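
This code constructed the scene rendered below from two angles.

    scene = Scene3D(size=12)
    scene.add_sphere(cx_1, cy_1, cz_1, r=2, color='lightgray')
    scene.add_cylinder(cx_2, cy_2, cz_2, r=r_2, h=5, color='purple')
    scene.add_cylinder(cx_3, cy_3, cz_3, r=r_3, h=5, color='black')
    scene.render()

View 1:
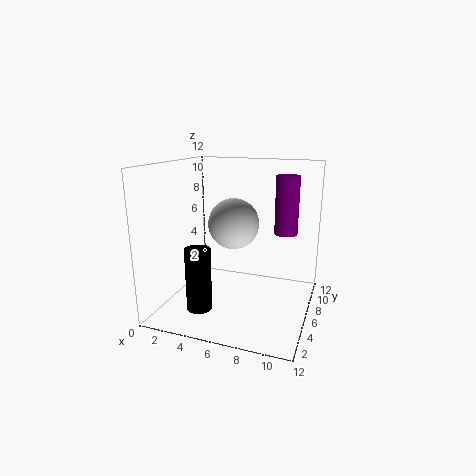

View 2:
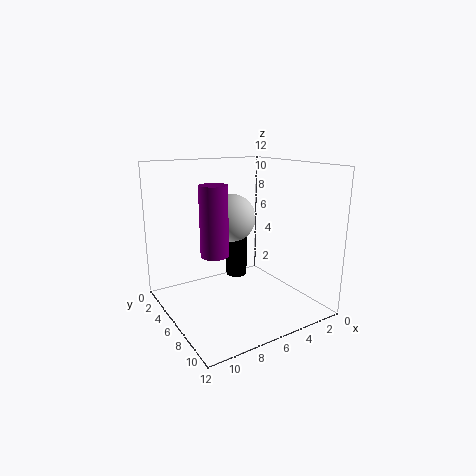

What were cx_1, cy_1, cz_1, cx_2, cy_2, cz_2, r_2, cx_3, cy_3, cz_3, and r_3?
cx_1 = 6
cy_1 = 5
cz_1 = 7.5
cx_2 = 9.5
cy_2 = 8.5
cz_2 = 6
r_2 = 1
cx_3 = 4
cy_3 = 2.5
cz_3 = 1
r_3 = 1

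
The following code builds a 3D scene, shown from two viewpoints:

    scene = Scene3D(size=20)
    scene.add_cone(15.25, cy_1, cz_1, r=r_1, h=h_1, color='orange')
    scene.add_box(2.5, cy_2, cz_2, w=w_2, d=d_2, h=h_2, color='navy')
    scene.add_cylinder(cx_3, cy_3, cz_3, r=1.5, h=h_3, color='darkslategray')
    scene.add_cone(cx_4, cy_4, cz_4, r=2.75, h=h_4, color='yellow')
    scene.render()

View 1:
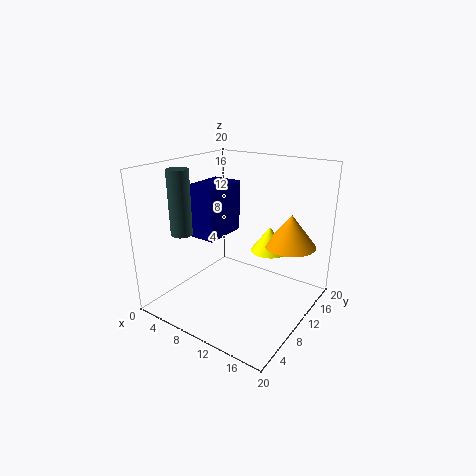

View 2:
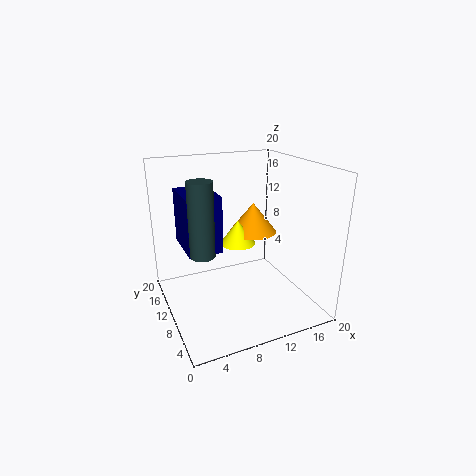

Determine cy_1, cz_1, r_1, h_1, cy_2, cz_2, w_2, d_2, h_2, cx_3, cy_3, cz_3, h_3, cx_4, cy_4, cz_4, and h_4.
cy_1 = 15.75, cz_1 = 8, r_1 = 3.75, h_1 = 4.75, cy_2 = 8, cz_2 = 9.25, w_2 = 4.5, d_2 = 6.75, h_2 = 7.5, cx_3 = 3.5, cy_3 = 5.75, cz_3 = 10.5, h_3 = 9, cx_4 = 12.25, cy_4 = 15, cz_4 = 6.75, h_4 = 3.75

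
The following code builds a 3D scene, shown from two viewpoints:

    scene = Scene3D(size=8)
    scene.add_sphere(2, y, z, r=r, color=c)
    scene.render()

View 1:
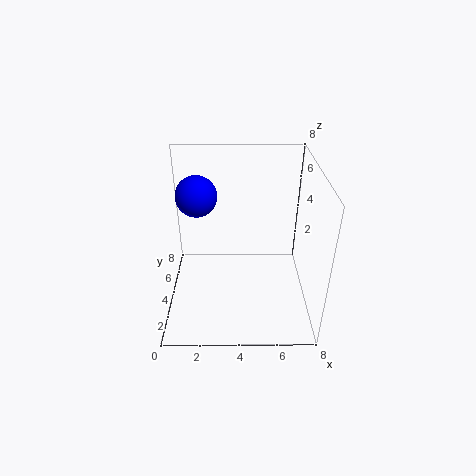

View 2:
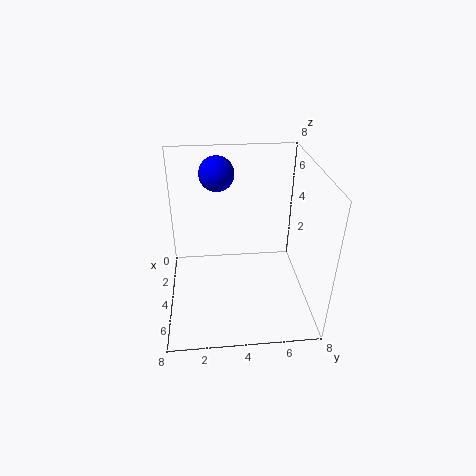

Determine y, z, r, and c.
y = 3, z = 7, r = 1, c = 'blue'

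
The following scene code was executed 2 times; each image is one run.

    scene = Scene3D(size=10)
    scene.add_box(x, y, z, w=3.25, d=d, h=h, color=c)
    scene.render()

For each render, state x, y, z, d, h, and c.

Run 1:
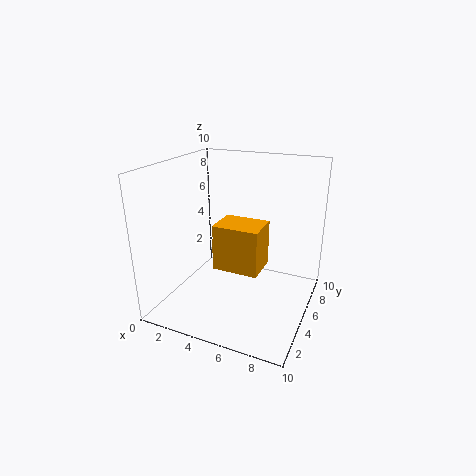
x = 3.5
y = 4
z = 2.75
d = 2.5
h = 3.25
c = 'orange'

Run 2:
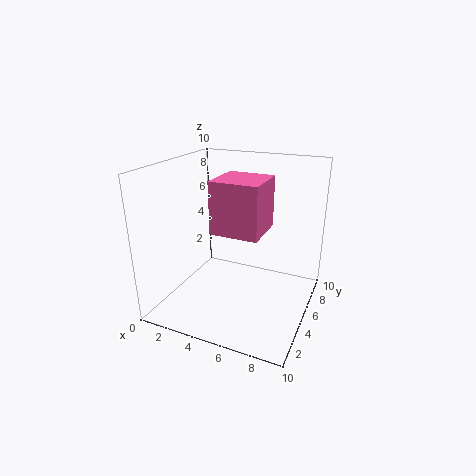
x = 3.75
y = 3.25
z = 5.75
d = 3.25
h = 3.5
c = 'hotpink'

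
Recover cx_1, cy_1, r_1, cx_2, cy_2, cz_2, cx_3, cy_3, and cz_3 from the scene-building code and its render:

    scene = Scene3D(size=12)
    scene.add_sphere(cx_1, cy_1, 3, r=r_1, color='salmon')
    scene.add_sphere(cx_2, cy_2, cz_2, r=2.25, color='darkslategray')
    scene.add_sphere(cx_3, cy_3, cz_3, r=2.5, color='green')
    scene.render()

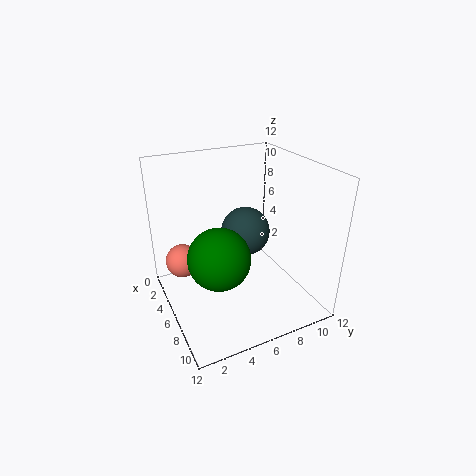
cx_1 = 2.75; cy_1 = 2; r_1 = 1.5; cx_2 = 3.5; cy_2 = 8; cz_2 = 5; cx_3 = 7.25; cy_3 = 3.75; cz_3 = 5.25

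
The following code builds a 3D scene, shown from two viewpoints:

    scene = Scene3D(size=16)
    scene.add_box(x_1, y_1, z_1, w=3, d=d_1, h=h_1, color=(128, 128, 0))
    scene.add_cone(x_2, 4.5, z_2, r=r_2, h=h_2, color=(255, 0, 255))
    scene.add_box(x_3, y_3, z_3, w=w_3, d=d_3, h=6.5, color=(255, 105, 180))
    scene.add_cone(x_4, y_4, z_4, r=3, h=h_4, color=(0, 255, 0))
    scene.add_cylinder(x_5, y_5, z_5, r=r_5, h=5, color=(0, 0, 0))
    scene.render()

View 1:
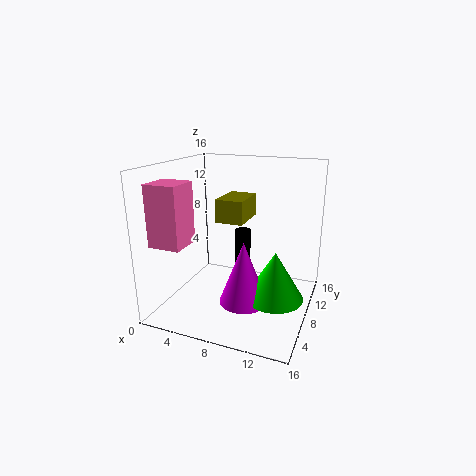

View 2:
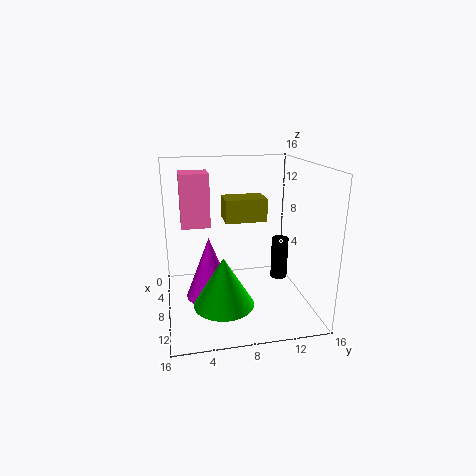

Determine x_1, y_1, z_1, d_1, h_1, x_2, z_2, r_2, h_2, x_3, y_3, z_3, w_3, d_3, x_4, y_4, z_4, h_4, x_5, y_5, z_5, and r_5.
x_1 = 6, y_1 = 6.5, z_1 = 10, d_1 = 4.5, h_1 = 2.5, x_2 = 10, z_2 = 2.5, r_2 = 2.5, h_2 = 6.5, x_3 = 0.5, y_3 = 2, z_3 = 8, w_3 = 3.5, d_3 = 3.5, x_4 = 13, y_4 = 5.5, z_4 = 3, h_4 = 5, x_5 = 6.5, y_5 = 13.5, z_5 = 2, r_5 = 1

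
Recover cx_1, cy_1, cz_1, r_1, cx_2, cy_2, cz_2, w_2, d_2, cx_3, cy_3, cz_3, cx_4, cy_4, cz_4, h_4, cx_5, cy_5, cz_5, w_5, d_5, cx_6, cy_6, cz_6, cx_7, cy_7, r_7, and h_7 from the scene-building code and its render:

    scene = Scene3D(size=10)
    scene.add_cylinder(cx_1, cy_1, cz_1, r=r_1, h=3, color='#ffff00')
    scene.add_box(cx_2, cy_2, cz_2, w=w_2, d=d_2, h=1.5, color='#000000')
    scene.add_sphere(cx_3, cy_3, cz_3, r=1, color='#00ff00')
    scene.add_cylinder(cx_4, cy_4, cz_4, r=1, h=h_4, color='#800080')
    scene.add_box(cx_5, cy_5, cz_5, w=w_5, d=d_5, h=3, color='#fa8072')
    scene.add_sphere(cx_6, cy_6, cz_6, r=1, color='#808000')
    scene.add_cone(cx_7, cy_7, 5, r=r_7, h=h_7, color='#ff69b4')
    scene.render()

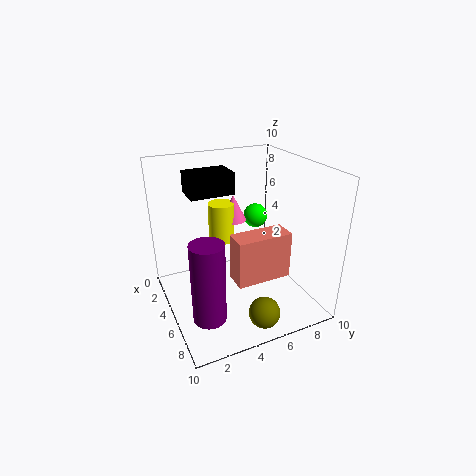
cx_1 = 2
cy_1 = 5
cz_1 = 3.5
r_1 = 1
cx_2 = 2.5
cy_2 = 2
cz_2 = 8
w_2 = 2
d_2 = 3
cx_3 = 1
cy_3 = 8.5
cz_3 = 4.5
cx_4 = 8.5
cy_4 = 1.5
cz_4 = 2
h_4 = 5
cx_5 = 7
cy_5 = 3.5
cz_5 = 3.5
w_5 = 1.5
d_5 = 3.5
cx_6 = 9
cy_6 = 5
cz_6 = 1.5
cx_7 = 2
cy_7 = 6
r_7 = 1
h_7 = 2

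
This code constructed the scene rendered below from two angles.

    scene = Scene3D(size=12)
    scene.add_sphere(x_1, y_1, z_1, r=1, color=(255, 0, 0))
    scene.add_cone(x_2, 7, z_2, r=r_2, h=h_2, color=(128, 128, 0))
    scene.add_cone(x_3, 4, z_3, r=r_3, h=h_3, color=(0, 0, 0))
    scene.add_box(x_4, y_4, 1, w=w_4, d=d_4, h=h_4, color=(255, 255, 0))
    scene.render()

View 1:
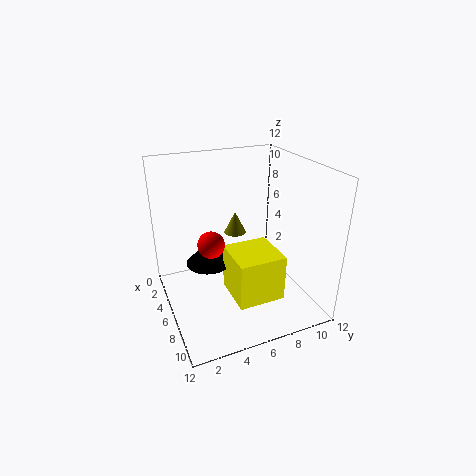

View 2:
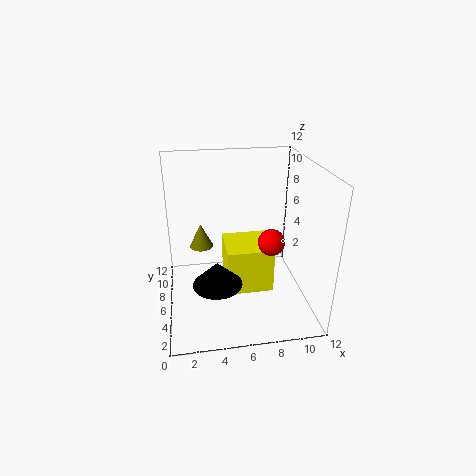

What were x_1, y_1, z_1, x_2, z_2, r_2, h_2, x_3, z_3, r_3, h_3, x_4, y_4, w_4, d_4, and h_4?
x_1 = 8
y_1 = 3
z_1 = 7
x_2 = 3
z_2 = 5
r_2 = 1
h_2 = 2
x_3 = 4
z_3 = 3
r_3 = 2
h_3 = 2
x_4 = 5
y_4 = 5
w_4 = 4
d_4 = 4
h_4 = 4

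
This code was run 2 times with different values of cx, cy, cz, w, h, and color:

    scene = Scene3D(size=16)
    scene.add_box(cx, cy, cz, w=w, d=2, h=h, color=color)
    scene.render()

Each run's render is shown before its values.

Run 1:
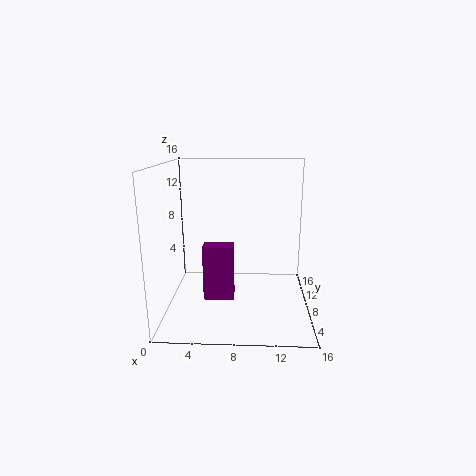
cx = 4, cy = 7.5, cz = 0.5, w = 3.5, h = 6.5, color = 'purple'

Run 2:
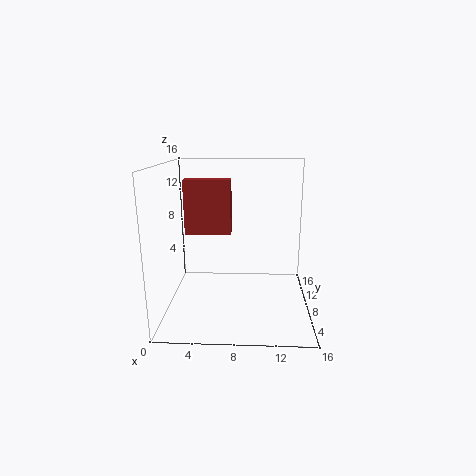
cx = 1.5, cy = 10.5, cz = 7.5, w = 5.5, h = 6.5, color = 'brown'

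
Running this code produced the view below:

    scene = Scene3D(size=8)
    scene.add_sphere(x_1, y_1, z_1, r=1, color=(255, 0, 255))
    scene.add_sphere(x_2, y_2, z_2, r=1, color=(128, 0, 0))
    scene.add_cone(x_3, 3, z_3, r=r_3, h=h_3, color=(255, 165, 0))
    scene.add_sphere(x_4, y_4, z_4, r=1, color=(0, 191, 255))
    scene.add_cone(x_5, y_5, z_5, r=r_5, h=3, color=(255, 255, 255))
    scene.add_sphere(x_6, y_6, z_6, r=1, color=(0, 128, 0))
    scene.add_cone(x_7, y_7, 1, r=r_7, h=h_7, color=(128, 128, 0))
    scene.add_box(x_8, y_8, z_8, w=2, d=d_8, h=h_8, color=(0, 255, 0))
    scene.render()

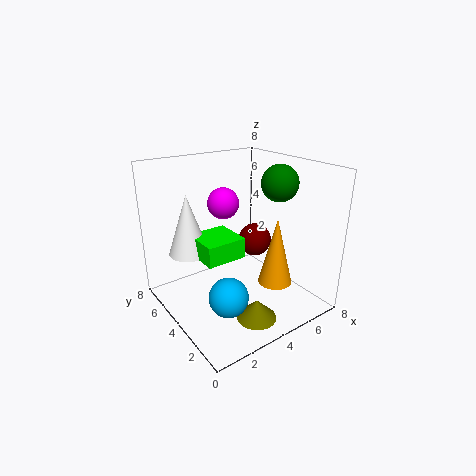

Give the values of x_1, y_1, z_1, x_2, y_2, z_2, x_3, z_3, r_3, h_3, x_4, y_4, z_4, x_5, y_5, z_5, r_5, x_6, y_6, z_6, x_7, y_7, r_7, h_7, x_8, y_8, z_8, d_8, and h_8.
x_1 = 5
y_1 = 7
z_1 = 5
x_2 = 6
y_2 = 5
z_2 = 3
x_3 = 6
z_3 = 1
r_3 = 1
h_3 = 4
x_4 = 2
y_4 = 2
z_4 = 2
x_5 = 1
y_5 = 4
z_5 = 4
r_5 = 1
x_6 = 6
y_6 = 3
z_6 = 7
x_7 = 3
y_7 = 1
r_7 = 1
h_7 = 1
x_8 = 1
y_8 = 2
z_8 = 4
d_8 = 2
h_8 = 1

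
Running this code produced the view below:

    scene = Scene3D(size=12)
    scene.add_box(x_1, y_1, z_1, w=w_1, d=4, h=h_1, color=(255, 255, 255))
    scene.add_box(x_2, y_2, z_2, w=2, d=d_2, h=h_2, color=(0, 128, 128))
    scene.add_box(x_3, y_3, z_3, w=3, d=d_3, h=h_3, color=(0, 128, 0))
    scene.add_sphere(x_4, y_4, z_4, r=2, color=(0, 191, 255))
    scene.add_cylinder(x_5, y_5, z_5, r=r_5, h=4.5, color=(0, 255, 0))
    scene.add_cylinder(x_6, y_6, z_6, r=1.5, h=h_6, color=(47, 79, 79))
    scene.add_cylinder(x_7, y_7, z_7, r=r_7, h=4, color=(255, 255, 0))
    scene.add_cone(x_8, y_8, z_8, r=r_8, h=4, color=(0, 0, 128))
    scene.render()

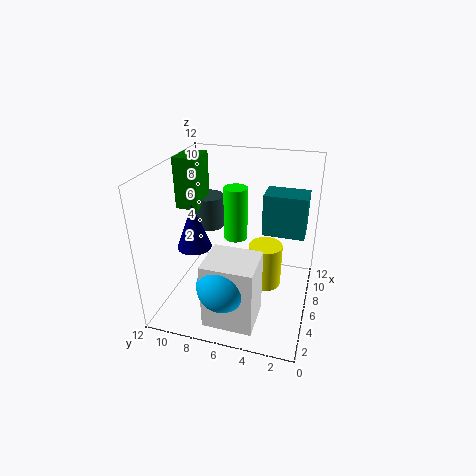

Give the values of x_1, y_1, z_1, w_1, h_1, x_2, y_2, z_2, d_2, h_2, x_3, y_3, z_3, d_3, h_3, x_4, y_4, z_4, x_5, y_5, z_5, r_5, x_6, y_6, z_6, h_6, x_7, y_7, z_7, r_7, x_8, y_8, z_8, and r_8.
x_1 = 1, y_1 = 3.5, z_1 = 0.5, w_1 = 3.5, h_1 = 5.5, x_2 = 3.5, y_2 = 0.5, z_2 = 8, d_2 = 3, h_2 = 3, x_3 = 7, y_3 = 10, z_3 = 7.5, d_3 = 2, h_3 = 4.5, x_4 = 2, y_4 = 6, z_4 = 4, x_5 = 7, y_5 = 6.5, z_5 = 5.5, r_5 = 1, x_6 = 9.5, y_6 = 10, z_6 = 5, h_6 = 3, x_7 = 8, y_7 = 4, z_7 = 0.5, r_7 = 1.5, x_8 = 6, y_8 = 10, z_8 = 4.5, r_8 = 1.5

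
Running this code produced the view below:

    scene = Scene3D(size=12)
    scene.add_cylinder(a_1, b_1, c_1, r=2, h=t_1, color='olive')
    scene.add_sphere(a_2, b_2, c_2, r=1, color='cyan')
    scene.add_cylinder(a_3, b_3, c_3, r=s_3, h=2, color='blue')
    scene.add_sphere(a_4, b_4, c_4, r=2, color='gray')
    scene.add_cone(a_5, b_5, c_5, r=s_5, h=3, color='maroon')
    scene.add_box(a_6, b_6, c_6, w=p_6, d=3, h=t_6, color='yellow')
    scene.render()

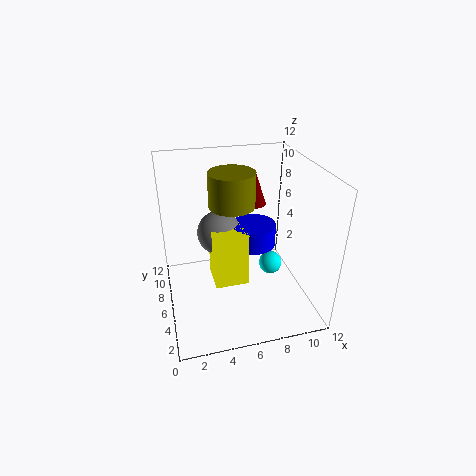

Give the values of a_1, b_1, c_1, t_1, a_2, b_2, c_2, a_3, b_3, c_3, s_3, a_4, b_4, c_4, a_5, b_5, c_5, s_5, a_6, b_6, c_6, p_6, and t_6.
a_1 = 6, b_1 = 8, c_1 = 8, t_1 = 3, a_2 = 9, b_2 = 6, c_2 = 3, a_3 = 8, b_3 = 8, c_3 = 4, s_3 = 2, a_4 = 5, b_4 = 9, c_4 = 5, a_5 = 8, b_5 = 8, c_5 = 8, s_5 = 1, a_6 = 4, b_6 = 6, c_6 = 1, p_6 = 3, t_6 = 5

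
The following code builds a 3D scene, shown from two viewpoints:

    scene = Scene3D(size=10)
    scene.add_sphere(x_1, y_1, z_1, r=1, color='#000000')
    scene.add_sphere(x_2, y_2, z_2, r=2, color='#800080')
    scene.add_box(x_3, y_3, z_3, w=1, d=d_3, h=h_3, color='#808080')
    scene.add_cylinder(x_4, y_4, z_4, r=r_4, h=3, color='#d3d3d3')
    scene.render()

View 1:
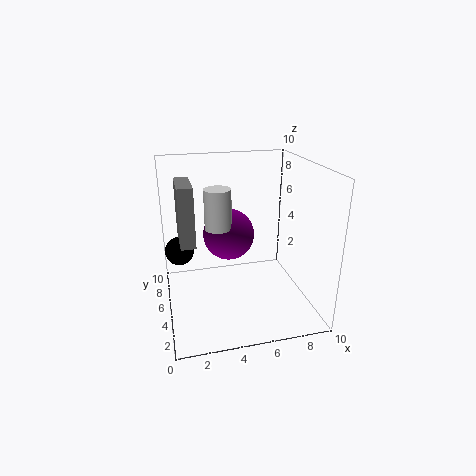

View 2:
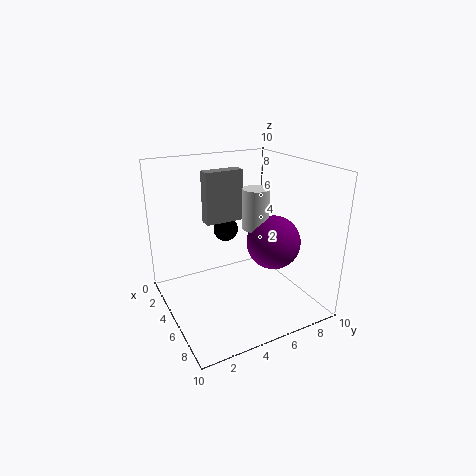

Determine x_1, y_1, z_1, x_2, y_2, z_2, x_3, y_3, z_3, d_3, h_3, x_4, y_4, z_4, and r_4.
x_1 = 1, y_1 = 6, z_1 = 4, x_2 = 5, y_2 = 8, z_2 = 4, x_3 = 1, y_3 = 4, z_3 = 5, d_3 = 3, h_3 = 4, x_4 = 4, y_4 = 7, z_4 = 5, r_4 = 1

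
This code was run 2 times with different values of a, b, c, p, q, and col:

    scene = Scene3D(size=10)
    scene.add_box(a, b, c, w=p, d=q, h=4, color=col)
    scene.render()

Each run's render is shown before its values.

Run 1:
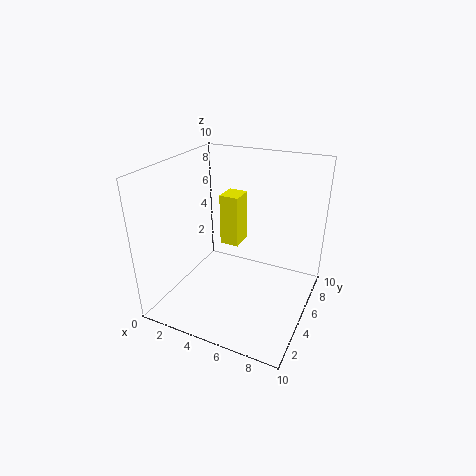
a = 2.5; b = 7; c = 3; p = 1.5; q = 1.75; col = 'yellow'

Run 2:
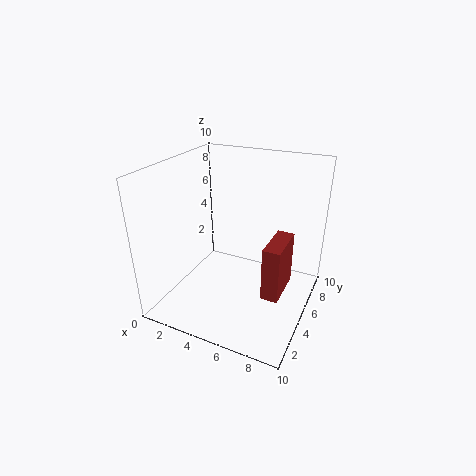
a = 7; b = 4.5; c = 0.75; p = 1.25; q = 3.25; col = 'brown'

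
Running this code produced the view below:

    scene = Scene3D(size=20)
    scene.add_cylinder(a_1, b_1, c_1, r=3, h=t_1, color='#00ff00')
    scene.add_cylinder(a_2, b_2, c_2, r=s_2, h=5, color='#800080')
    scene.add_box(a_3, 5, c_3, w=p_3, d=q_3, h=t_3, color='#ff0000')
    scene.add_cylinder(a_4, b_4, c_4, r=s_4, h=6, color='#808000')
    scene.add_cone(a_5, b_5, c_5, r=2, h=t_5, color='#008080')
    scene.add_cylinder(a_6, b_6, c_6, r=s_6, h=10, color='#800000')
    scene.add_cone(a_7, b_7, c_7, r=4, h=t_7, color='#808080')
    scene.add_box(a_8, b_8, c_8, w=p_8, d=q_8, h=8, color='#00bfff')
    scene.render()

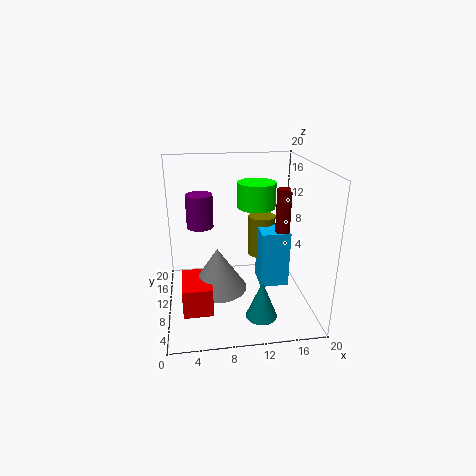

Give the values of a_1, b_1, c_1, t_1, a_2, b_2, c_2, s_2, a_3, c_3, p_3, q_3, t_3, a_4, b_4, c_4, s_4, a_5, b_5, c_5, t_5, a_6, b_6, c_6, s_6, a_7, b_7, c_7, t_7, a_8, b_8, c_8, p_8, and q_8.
a_1 = 14, b_1 = 17, c_1 = 12, t_1 = 4, a_2 = 5, b_2 = 15, c_2 = 10, s_2 = 2, a_3 = 2, c_3 = 1, p_3 = 4, q_3 = 6, t_3 = 4, a_4 = 14, b_4 = 13, c_4 = 6, s_4 = 2, a_5 = 12, b_5 = 3, c_5 = 2, t_5 = 5, a_6 = 16, b_6 = 9, c_6 = 7, s_6 = 1, a_7 = 7, b_7 = 9, c_7 = 3, t_7 = 6, a_8 = 13, b_8 = 8, c_8 = 3, p_8 = 4, q_8 = 4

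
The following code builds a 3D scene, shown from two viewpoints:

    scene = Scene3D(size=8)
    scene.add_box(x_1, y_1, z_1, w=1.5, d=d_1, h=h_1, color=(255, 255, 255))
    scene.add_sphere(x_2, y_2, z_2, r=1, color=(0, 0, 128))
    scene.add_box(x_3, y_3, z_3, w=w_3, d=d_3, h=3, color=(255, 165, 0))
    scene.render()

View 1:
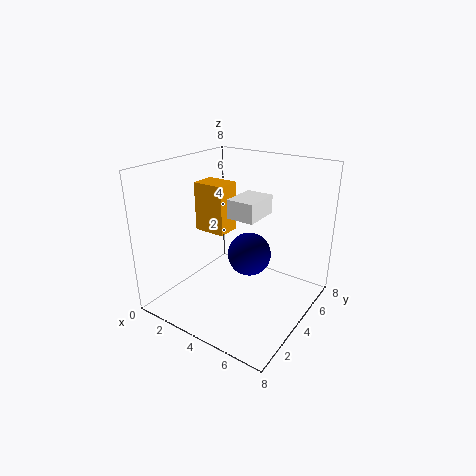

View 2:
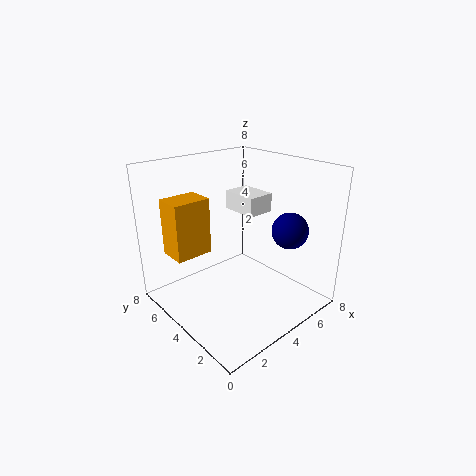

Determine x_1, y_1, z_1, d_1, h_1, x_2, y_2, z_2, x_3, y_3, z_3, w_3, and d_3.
x_1 = 4
y_1 = 3
z_1 = 5.5
d_1 = 2
h_1 = 1
x_2 = 6
y_2 = 2
z_2 = 4.5
x_3 = 0.5
y_3 = 4.5
z_3 = 3.5
w_3 = 2
d_3 = 1.5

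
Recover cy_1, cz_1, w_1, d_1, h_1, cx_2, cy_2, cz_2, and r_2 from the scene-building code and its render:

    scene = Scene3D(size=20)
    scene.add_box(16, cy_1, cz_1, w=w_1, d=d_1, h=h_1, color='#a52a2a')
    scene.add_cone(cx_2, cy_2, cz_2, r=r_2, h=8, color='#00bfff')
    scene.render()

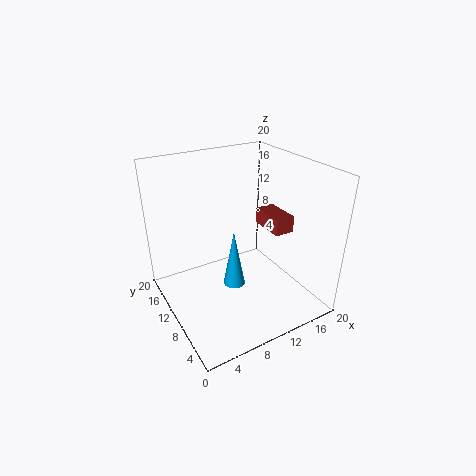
cy_1 = 9
cz_1 = 9
w_1 = 3
d_1 = 5.5
h_1 = 2.5
cx_2 = 8.5
cy_2 = 8.5
cz_2 = 4
r_2 = 1.5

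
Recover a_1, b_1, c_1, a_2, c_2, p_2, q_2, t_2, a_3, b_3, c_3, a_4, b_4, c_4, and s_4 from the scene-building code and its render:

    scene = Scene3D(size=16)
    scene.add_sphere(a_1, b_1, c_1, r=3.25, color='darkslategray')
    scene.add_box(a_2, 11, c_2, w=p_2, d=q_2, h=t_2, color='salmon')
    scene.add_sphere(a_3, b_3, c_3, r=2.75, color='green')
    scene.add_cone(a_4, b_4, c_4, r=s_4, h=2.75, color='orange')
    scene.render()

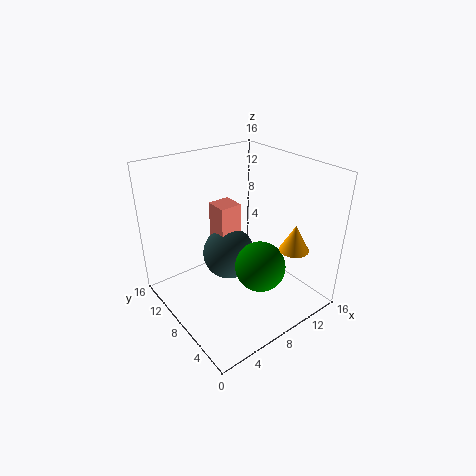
a_1 = 9.25, b_1 = 11.5, c_1 = 3.75, a_2 = 8, c_2 = 5, p_2 = 2.75, q_2 = 2.75, t_2 = 5.25, a_3 = 8.75, b_3 = 5, c_3 = 5.5, a_4 = 10.5, b_4 = 2, c_4 = 8.5, s_4 = 1.5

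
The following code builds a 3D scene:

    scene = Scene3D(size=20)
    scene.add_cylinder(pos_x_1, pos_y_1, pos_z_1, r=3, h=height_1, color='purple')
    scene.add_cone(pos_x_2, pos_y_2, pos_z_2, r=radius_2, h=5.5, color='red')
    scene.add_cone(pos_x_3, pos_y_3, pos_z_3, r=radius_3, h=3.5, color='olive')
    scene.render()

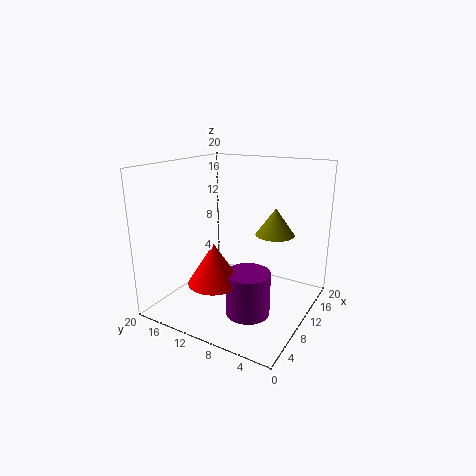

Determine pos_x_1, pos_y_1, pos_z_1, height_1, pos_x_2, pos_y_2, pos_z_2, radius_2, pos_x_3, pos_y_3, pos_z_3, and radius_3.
pos_x_1 = 7.5, pos_y_1 = 7, pos_z_1 = 0.5, height_1 = 6, pos_x_2 = 5.5, pos_y_2 = 11, pos_z_2 = 5, radius_2 = 3.5, pos_x_3 = 10, pos_y_3 = 4.5, pos_z_3 = 11.5, radius_3 = 2.5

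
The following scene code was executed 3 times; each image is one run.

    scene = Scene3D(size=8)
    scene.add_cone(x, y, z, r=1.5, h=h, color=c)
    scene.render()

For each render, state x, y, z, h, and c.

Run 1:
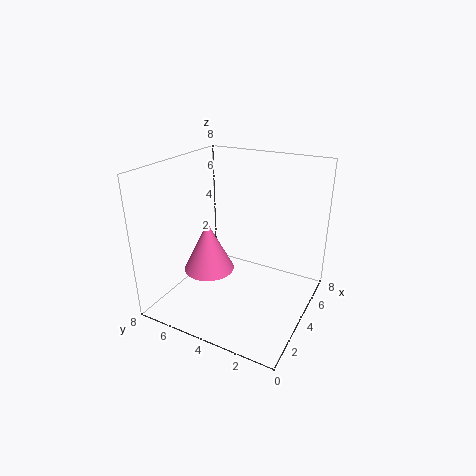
x = 4, y = 6, z = 1.5, h = 3, c = 'hotpink'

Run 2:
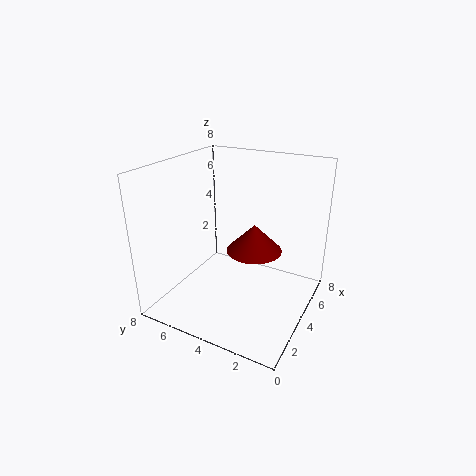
x = 4, y = 3, z = 3.5, h = 1.5, c = 'maroon'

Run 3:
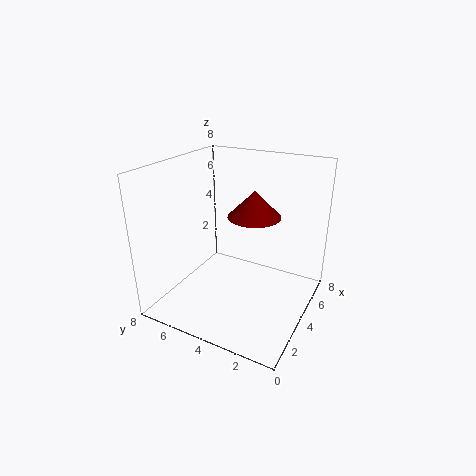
x = 5, y = 3.5, z = 5, h = 1.5, c = 'maroon'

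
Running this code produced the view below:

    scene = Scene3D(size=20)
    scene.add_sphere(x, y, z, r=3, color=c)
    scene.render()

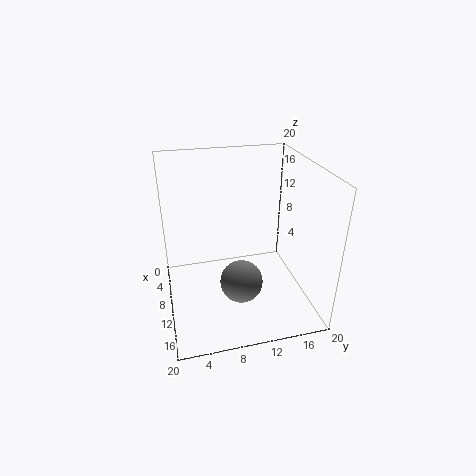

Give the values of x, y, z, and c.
x = 12
y = 10
z = 4
c = 'gray'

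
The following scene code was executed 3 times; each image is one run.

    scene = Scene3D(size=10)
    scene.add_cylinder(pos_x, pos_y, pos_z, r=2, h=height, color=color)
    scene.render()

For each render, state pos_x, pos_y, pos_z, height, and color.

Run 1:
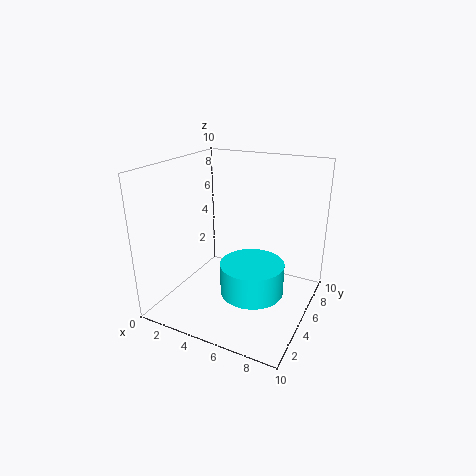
pos_x = 7, pos_y = 3, pos_z = 2.5, height = 2, color = 'cyan'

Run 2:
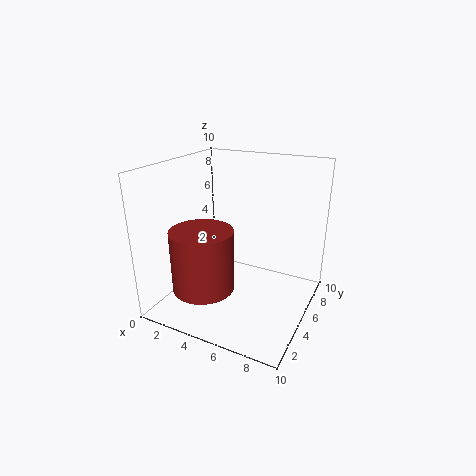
pos_x = 4, pos_y = 2, pos_z = 2.5, height = 4, color = 'brown'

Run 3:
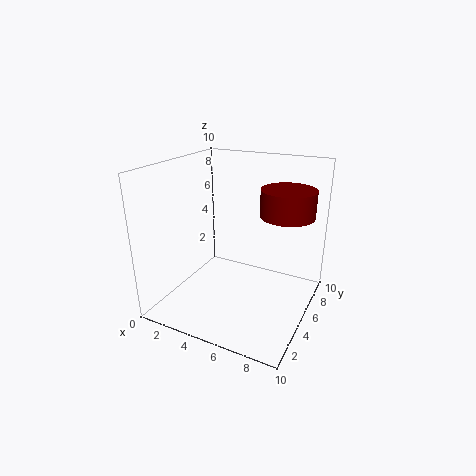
pos_x = 7.5, pos_y = 8, pos_z = 6, height = 2, color = 'maroon'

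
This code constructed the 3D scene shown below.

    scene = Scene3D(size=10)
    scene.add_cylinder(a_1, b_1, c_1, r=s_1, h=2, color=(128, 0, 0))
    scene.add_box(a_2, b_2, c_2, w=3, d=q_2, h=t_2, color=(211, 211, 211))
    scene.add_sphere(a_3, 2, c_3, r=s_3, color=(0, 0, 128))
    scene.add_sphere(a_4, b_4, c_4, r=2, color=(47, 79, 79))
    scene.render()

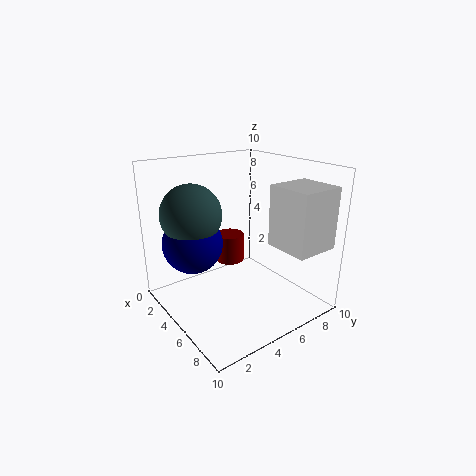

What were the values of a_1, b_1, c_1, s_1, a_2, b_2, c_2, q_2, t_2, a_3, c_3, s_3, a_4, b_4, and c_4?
a_1 = 4
b_1 = 5
c_1 = 3
s_1 = 1
a_2 = 7
b_2 = 6
c_2 = 5
q_2 = 3
t_2 = 4
a_3 = 4
c_3 = 5
s_3 = 2
a_4 = 4
b_4 = 2
c_4 = 7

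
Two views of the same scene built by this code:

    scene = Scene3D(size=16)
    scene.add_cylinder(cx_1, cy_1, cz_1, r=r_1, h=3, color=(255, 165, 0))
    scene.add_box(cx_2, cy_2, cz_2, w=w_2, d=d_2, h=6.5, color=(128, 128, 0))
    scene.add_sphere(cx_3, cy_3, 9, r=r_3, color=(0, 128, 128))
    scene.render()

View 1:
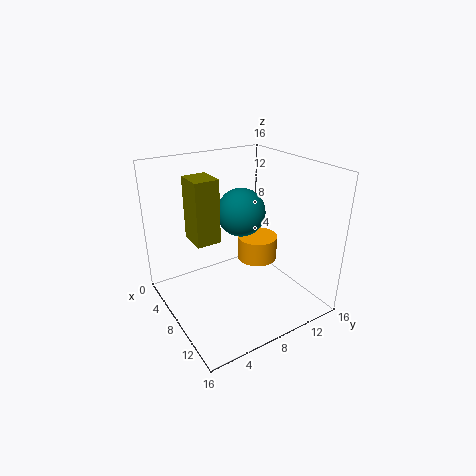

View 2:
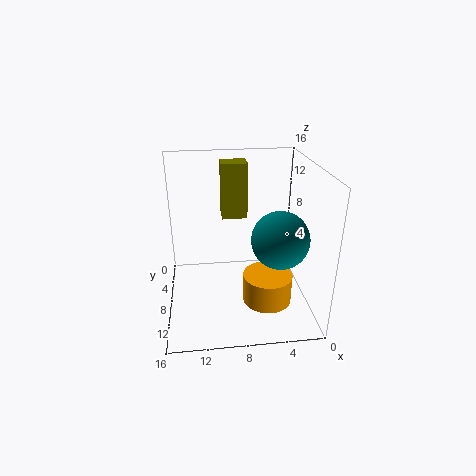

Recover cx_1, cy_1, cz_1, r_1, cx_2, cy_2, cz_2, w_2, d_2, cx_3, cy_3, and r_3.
cx_1 = 5.5
cy_1 = 12.5
cz_1 = 3
r_1 = 2.5
cx_2 = 6.5
cy_2 = 2.5
cz_2 = 9
w_2 = 3
d_2 = 2.5
cx_3 = 4
cy_3 = 11
r_3 = 3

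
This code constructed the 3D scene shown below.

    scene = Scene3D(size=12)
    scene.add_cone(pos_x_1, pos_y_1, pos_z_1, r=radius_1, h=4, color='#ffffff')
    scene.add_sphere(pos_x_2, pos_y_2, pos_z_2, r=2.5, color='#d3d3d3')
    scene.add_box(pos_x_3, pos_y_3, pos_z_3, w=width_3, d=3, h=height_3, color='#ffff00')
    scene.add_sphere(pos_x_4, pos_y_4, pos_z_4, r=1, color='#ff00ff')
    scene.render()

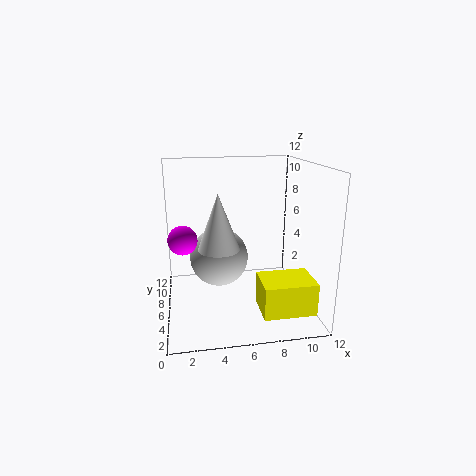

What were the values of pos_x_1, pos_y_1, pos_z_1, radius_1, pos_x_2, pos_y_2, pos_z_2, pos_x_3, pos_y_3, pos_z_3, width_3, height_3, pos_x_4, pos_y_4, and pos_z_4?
pos_x_1 = 4; pos_y_1 = 2.5; pos_z_1 = 6.5; radius_1 = 1.5; pos_x_2 = 4.5; pos_y_2 = 7; pos_z_2 = 4; pos_x_3 = 7; pos_y_3 = 0.5; pos_z_3 = 1.5; width_3 = 4; height_3 = 2.5; pos_x_4 = 1.5; pos_y_4 = 2; pos_z_4 = 7.5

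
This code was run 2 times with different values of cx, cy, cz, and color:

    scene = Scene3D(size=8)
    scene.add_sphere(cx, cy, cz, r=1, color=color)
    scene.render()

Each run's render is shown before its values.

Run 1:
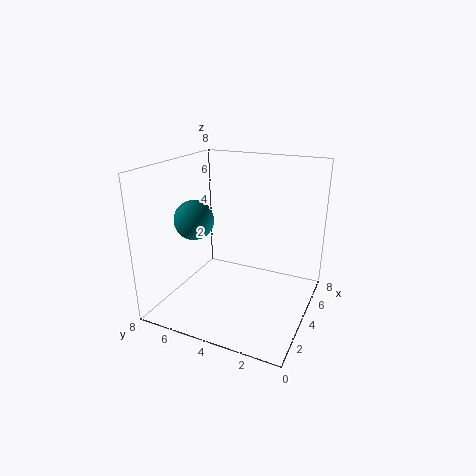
cx = 2, cy = 5.5, cz = 5.5, color = 'teal'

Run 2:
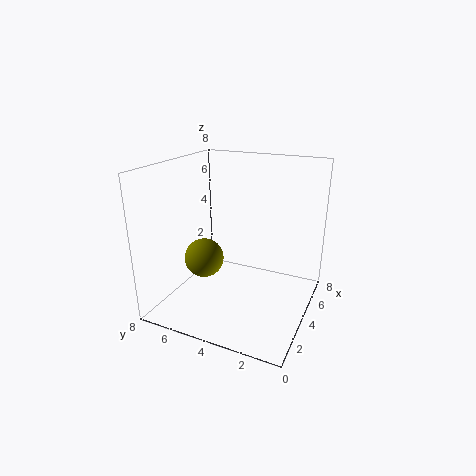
cx = 2, cy = 5, cz = 3.5, color = 'olive'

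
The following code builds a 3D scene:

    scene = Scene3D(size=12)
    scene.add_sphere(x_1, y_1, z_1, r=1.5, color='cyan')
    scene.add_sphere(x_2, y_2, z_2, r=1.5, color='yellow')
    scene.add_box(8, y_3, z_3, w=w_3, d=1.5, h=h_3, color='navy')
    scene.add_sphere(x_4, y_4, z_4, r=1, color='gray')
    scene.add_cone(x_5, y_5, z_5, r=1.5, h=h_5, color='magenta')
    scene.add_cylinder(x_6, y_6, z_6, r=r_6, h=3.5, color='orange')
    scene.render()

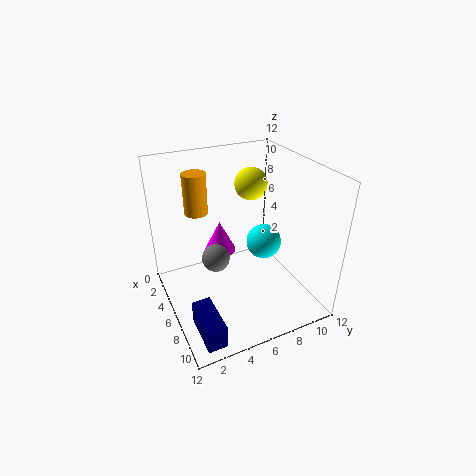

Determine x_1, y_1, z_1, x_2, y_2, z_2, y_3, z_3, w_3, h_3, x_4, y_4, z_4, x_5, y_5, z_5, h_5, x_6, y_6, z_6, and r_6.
x_1 = 6
y_1 = 8.5
z_1 = 5
x_2 = 2.5
y_2 = 9
z_2 = 9
y_3 = 1
z_3 = 0.5
w_3 = 3.5
h_3 = 2
x_4 = 8.5
y_4 = 3
z_4 = 6.5
x_5 = 2
y_5 = 6
z_5 = 2.5
h_5 = 3
x_6 = 3
y_6 = 3.5
z_6 = 7.5
r_6 = 1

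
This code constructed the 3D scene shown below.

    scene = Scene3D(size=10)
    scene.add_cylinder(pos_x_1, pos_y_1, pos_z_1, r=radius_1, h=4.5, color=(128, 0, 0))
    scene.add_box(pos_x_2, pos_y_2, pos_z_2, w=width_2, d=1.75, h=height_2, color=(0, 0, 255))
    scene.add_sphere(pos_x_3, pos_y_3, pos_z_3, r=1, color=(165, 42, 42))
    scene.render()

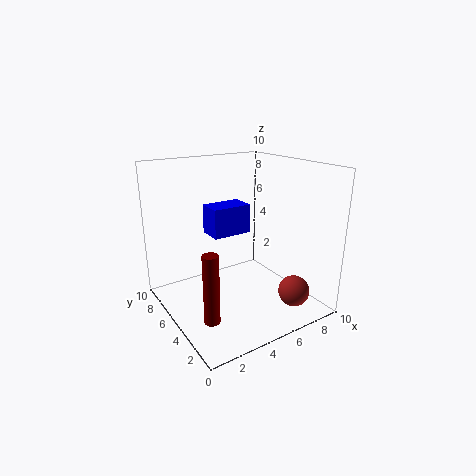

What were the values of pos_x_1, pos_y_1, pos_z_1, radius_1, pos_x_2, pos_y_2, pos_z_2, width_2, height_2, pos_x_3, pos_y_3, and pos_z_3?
pos_x_1 = 1.5; pos_y_1 = 2.5; pos_z_1 = 1; radius_1 = 0.5; pos_x_2 = 3.25; pos_y_2 = 5; pos_z_2 = 5.25; width_2 = 2.75; height_2 = 2; pos_x_3 = 6.75; pos_y_3 = 1; pos_z_3 = 2.25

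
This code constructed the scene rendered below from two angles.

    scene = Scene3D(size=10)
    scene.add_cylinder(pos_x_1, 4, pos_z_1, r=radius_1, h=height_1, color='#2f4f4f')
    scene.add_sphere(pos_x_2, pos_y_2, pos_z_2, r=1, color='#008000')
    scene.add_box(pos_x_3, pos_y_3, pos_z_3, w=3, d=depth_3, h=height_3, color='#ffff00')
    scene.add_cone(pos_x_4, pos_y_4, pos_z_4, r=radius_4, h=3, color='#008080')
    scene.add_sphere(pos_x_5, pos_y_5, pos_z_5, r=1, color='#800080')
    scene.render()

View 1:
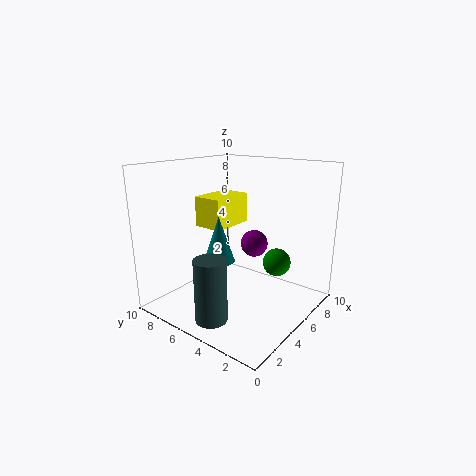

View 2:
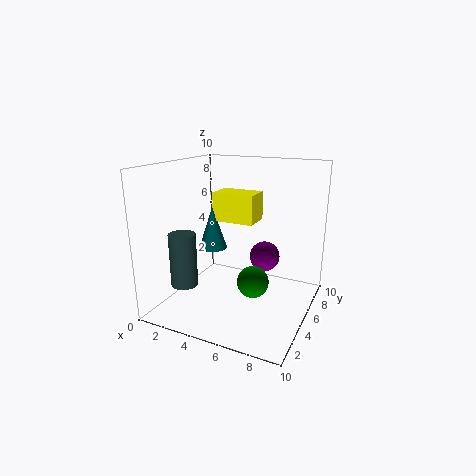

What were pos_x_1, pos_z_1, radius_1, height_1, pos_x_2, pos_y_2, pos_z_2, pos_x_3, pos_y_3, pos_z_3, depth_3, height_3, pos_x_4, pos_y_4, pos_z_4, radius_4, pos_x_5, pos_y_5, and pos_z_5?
pos_x_1 = 1, pos_z_1 = 1, radius_1 = 1, height_1 = 4, pos_x_2 = 7, pos_y_2 = 3, pos_z_2 = 3, pos_x_3 = 3, pos_y_3 = 5, pos_z_3 = 6, depth_3 = 2, height_3 = 2, pos_x_4 = 3, pos_y_4 = 5, pos_z_4 = 4, radius_4 = 1, pos_x_5 = 7, pos_y_5 = 5, pos_z_5 = 4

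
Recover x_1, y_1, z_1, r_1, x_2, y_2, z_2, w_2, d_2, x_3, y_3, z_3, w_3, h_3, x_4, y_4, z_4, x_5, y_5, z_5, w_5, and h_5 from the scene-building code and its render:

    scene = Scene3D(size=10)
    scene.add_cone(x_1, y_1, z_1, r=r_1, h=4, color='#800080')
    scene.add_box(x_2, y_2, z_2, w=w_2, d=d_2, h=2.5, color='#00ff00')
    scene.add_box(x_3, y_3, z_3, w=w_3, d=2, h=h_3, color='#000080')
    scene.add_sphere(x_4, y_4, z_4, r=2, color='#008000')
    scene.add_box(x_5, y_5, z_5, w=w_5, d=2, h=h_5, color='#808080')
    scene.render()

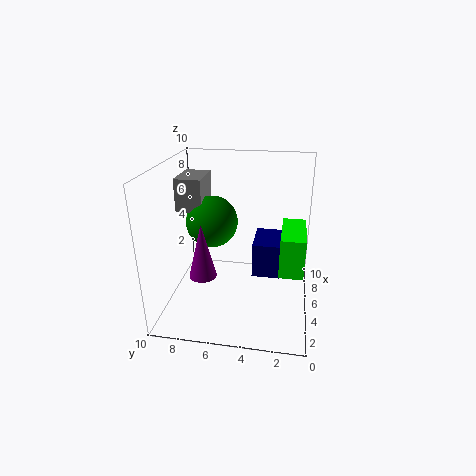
x_1 = 4.5
y_1 = 7.5
z_1 = 2
r_1 = 1
x_2 = 2
y_2 = 0.5
z_2 = 4
w_2 = 3.5
d_2 = 1.5
x_3 = 5
y_3 = 2
z_3 = 2
w_3 = 3
h_3 = 2.5
x_4 = 7.5
y_4 = 7.5
z_4 = 5
x_5 = 6.5
y_5 = 8
z_5 = 6
w_5 = 3
h_5 = 2.5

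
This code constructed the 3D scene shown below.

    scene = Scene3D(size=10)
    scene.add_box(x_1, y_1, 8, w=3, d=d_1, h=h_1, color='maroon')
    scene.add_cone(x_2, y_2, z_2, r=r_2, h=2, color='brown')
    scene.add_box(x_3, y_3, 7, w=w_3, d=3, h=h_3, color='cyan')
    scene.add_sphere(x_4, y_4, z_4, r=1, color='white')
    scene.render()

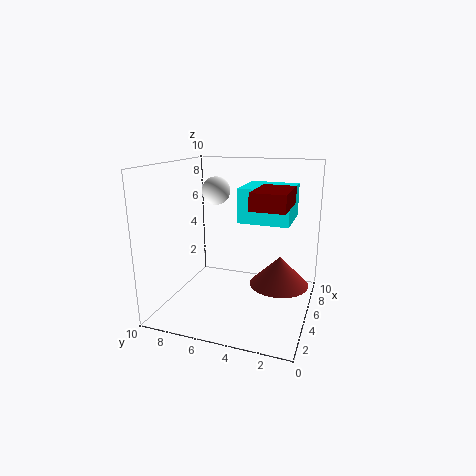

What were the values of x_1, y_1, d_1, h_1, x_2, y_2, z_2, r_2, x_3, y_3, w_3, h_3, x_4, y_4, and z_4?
x_1 = 1
y_1 = 1
d_1 = 2
h_1 = 1
x_2 = 5
y_2 = 2
z_2 = 2
r_2 = 2
x_3 = 2
y_3 = 1
w_3 = 3
h_3 = 2
x_4 = 6
y_4 = 7
z_4 = 8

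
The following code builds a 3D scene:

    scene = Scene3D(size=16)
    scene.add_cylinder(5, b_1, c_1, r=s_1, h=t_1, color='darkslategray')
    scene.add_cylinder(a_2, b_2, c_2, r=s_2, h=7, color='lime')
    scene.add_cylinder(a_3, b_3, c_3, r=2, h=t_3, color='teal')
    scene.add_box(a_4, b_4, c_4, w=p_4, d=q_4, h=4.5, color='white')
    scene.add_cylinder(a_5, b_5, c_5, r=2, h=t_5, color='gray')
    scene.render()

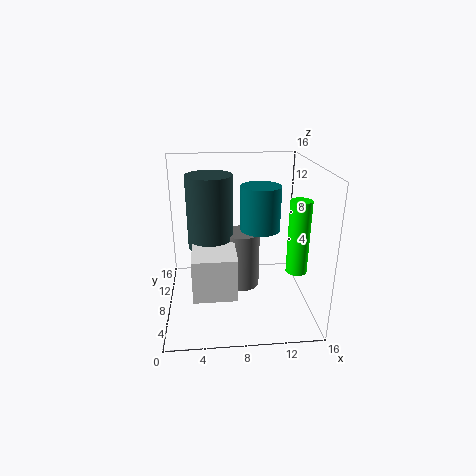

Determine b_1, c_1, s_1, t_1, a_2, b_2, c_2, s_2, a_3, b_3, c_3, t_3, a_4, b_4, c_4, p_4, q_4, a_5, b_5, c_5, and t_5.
b_1 = 8.5
c_1 = 7
s_1 = 2.5
t_1 = 8
a_2 = 13
b_2 = 2
c_2 = 7
s_2 = 1
a_3 = 10
b_3 = 5.5
c_3 = 10
t_3 = 4.5
a_4 = 3
b_4 = 2.5
c_4 = 3.5
p_4 = 4.5
q_4 = 5.5
a_5 = 8.5
b_5 = 8.5
c_5 = 2
t_5 = 6.5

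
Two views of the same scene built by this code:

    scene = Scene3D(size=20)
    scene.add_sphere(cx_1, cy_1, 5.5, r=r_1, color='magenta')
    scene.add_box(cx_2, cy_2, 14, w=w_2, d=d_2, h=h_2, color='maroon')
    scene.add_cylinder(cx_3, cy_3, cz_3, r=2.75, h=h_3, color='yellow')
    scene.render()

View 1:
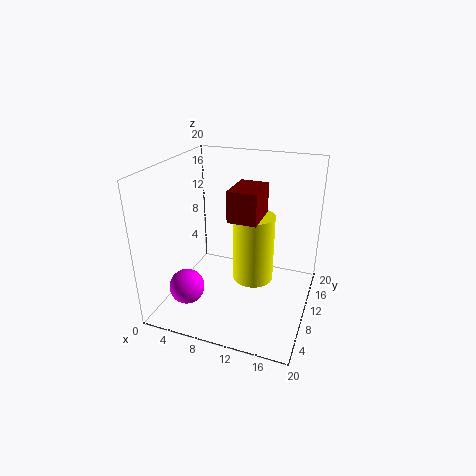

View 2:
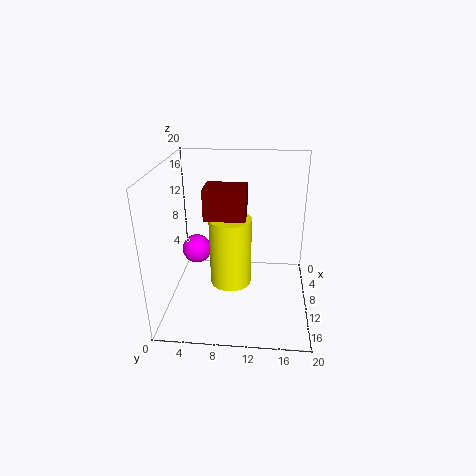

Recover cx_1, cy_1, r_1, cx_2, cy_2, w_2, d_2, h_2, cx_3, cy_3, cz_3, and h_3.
cx_1 = 5.5; cy_1 = 3; r_1 = 2.25; cx_2 = 10; cy_2 = 6; w_2 = 3.75; d_2 = 5.25; h_2 = 4; cx_3 = 12.5; cy_3 = 9.25; cz_3 = 4.75; h_3 = 9.25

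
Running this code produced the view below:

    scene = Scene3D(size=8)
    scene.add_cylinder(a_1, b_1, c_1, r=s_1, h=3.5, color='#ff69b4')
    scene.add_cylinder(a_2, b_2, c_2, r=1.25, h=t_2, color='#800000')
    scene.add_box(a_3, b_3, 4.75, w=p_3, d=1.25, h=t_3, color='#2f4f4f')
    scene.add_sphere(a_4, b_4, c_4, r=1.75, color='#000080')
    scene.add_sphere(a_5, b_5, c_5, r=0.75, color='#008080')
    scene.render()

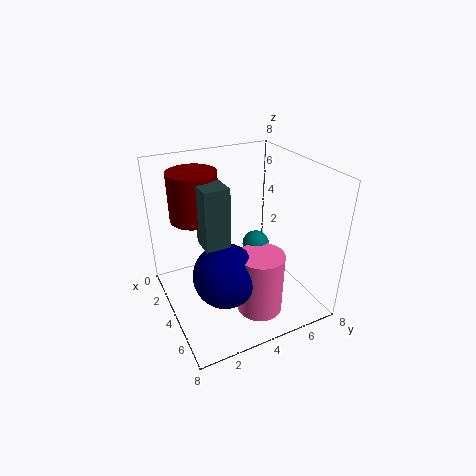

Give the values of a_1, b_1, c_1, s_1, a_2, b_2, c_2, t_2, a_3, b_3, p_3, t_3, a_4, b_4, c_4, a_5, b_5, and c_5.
a_1 = 5.75, b_1 = 4.5, c_1 = 0.25, s_1 = 1.25, a_2 = 3.5, b_2 = 1.75, c_2 = 5.5, t_2 = 2.5, a_3 = 4.5, b_3 = 1.5, p_3 = 1.25, t_3 = 3, a_4 = 5, b_4 = 2.75, c_4 = 2.5, a_5 = 4.25, b_5 = 5, c_5 = 3.5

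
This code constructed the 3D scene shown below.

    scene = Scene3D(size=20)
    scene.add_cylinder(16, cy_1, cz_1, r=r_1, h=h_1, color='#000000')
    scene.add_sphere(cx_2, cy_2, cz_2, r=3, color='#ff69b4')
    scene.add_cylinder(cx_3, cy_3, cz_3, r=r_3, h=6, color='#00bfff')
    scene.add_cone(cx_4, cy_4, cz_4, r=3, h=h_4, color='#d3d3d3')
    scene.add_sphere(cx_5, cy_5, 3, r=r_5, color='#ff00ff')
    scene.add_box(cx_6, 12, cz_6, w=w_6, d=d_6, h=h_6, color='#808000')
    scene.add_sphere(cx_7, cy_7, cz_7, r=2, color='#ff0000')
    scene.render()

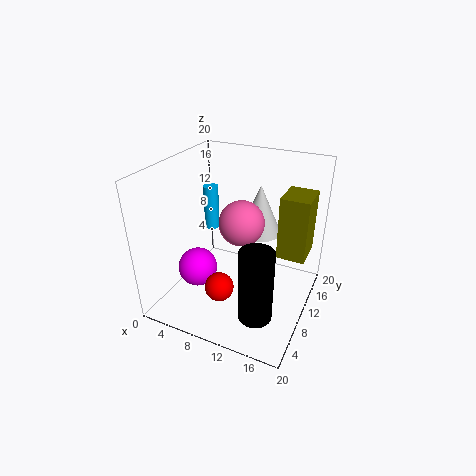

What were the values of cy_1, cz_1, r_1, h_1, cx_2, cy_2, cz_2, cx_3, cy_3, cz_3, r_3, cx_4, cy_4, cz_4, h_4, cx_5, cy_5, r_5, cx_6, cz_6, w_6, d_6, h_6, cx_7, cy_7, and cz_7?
cy_1 = 2, cz_1 = 5, r_1 = 2, h_1 = 9, cx_2 = 11, cy_2 = 9, cz_2 = 13, cx_3 = 6, cy_3 = 10, cz_3 = 11, r_3 = 1, cx_4 = 12, cy_4 = 13, cz_4 = 10, h_4 = 7, cx_5 = 3, cy_5 = 10, r_5 = 3, cx_6 = 15, cz_6 = 7, w_6 = 4, d_6 = 5, h_6 = 9, cx_7 = 9, cy_7 = 6, cz_7 = 4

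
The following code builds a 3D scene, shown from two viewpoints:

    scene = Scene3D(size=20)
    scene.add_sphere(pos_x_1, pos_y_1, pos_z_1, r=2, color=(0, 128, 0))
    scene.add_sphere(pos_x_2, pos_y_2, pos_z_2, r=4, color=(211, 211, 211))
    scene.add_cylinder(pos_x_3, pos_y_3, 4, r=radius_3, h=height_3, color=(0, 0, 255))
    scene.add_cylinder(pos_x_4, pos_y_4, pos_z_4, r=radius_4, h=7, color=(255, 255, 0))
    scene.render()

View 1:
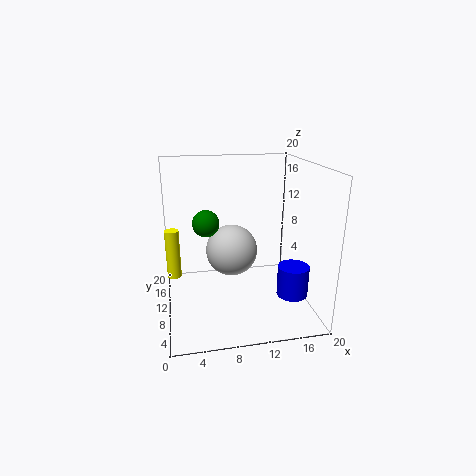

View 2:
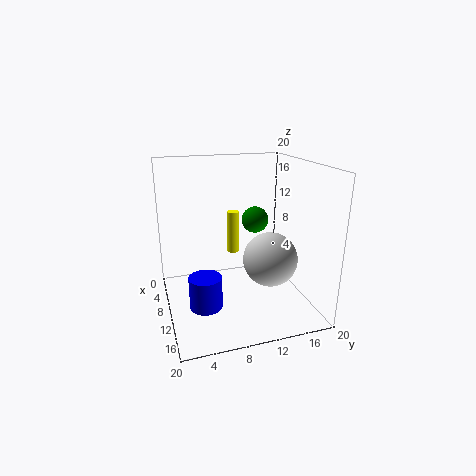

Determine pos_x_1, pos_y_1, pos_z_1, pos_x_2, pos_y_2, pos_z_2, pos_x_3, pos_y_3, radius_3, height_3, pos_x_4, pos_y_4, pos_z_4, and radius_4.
pos_x_1 = 6, pos_y_1 = 14, pos_z_1 = 11, pos_x_2 = 10, pos_y_2 = 15, pos_z_2 = 6, pos_x_3 = 16, pos_y_3 = 4, radius_3 = 2, height_3 = 4, pos_x_4 = 1, pos_y_4 = 12, pos_z_4 = 4, radius_4 = 1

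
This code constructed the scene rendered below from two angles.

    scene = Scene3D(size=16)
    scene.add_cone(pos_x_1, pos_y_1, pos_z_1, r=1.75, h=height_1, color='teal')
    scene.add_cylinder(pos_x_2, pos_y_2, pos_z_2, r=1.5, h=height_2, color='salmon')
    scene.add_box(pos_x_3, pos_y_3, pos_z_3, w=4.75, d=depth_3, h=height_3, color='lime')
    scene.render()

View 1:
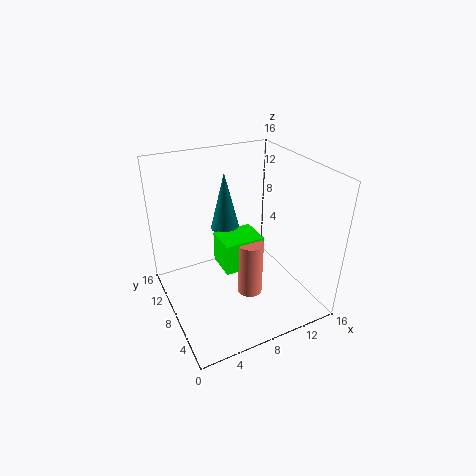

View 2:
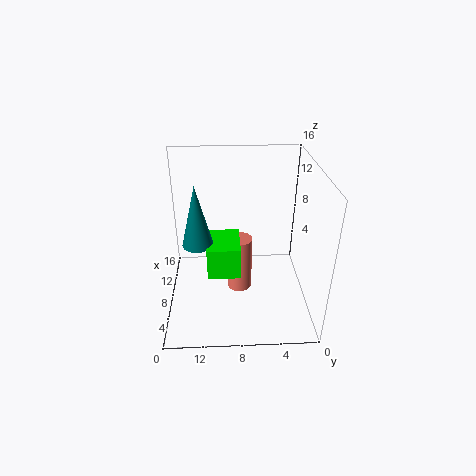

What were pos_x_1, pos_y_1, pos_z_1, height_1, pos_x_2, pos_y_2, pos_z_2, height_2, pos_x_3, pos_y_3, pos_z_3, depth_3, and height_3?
pos_x_1 = 8.5; pos_y_1 = 12.5; pos_z_1 = 7; height_1 = 7; pos_x_2 = 9.5; pos_y_2 = 7.75; pos_z_2 = 0.25; height_2 = 6.75; pos_x_3 = 6.5; pos_y_3 = 7.75; pos_z_3 = 3.5; depth_3 = 3.75; height_3 = 3.75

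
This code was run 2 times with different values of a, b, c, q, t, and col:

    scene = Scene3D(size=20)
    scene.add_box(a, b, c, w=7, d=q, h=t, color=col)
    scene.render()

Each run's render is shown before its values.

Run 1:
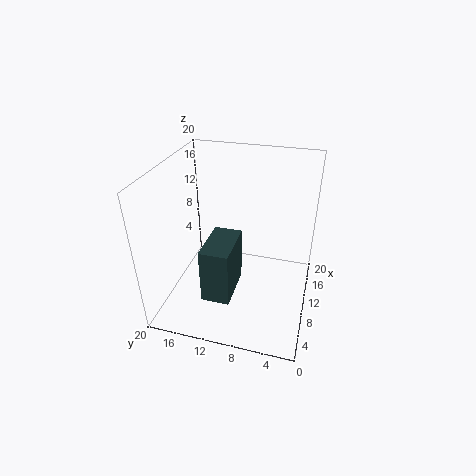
a = 5
b = 10
c = 2
q = 4
t = 8
col = 'darkslategray'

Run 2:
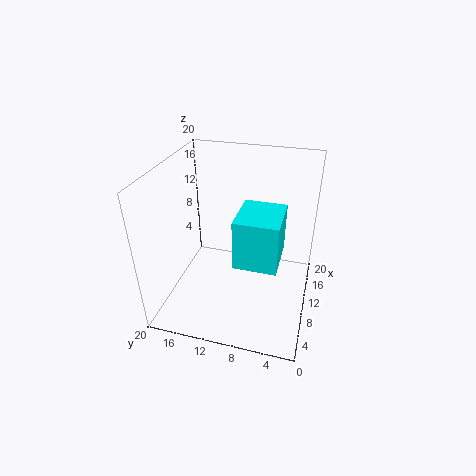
a = 7
b = 4
c = 7
q = 6
t = 7
col = 'cyan'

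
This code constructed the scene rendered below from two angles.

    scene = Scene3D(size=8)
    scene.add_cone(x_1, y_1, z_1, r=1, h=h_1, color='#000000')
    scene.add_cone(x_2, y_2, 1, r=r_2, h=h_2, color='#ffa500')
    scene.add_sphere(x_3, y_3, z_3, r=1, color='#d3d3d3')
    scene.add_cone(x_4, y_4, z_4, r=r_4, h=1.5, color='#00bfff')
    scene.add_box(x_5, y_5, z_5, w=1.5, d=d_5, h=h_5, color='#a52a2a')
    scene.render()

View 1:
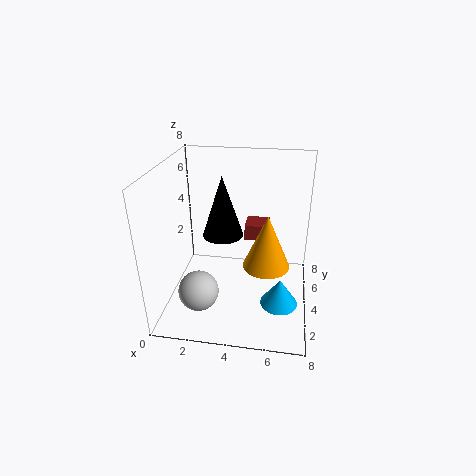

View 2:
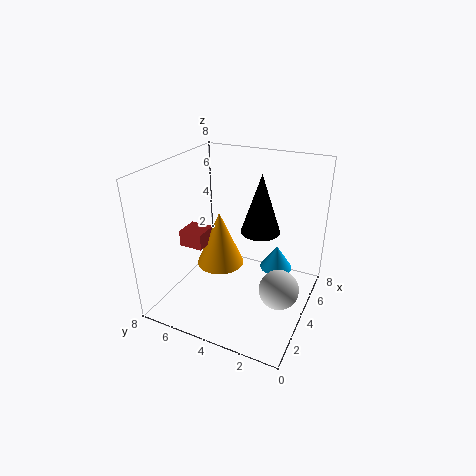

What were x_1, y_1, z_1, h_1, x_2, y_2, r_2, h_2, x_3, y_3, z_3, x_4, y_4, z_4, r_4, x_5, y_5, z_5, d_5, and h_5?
x_1 = 3.5; y_1 = 2.5; z_1 = 5; h_1 = 3; x_2 = 5.5; y_2 = 6; r_2 = 1.5; h_2 = 3.5; x_3 = 2.5; y_3 = 1; z_3 = 2.5; x_4 = 6.5; y_4 = 2.5; z_4 = 1; r_4 = 1; x_5 = 4; y_5 = 6.5; z_5 = 2.5; d_5 = 1.5; h_5 = 1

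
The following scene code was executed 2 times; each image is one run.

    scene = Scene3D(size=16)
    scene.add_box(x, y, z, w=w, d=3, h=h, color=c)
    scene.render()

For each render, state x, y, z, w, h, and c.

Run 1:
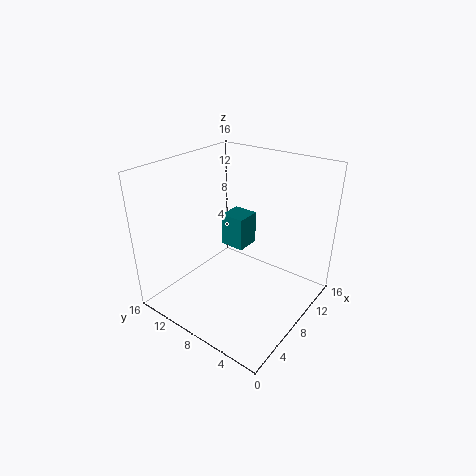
x = 10; y = 9; z = 5; w = 3; h = 4; c = 'teal'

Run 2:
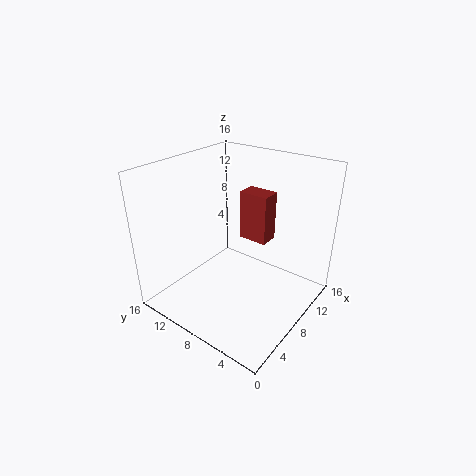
x = 7; y = 4; z = 9; w = 2; h = 5; c = 'brown'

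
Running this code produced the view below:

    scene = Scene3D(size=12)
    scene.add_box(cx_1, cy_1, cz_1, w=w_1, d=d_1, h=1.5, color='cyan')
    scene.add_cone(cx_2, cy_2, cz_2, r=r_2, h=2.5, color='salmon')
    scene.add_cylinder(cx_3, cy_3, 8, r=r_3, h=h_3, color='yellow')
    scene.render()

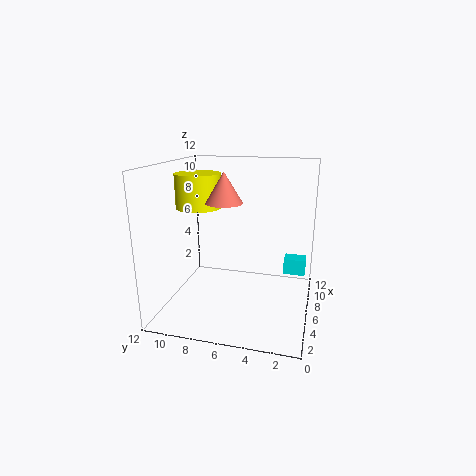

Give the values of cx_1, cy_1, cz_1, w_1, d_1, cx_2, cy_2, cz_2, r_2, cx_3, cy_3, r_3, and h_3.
cx_1 = 9.5
cy_1 = 0.5
cz_1 = 1.5
w_1 = 1.5
d_1 = 2
cx_2 = 5.5
cy_2 = 7
cz_2 = 9
r_2 = 1.5
cx_3 = 7.5
cy_3 = 10
r_3 = 2
h_3 = 3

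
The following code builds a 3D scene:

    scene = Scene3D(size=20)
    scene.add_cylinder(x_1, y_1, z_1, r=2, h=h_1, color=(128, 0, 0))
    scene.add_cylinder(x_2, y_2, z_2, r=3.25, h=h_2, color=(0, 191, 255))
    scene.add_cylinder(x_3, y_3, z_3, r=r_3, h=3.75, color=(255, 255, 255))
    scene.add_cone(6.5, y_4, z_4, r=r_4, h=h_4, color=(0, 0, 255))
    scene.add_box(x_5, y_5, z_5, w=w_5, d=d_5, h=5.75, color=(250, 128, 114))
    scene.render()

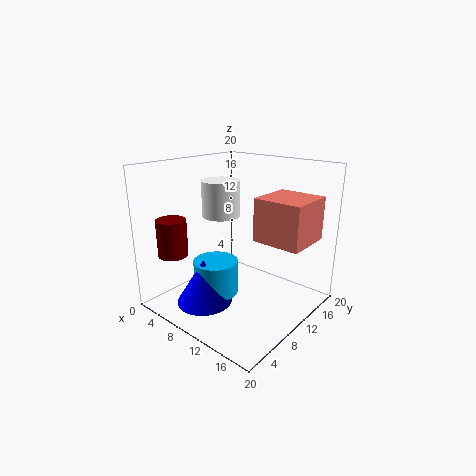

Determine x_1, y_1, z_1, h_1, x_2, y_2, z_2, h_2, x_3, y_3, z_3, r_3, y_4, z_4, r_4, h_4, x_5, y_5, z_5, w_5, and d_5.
x_1 = 4.5; y_1 = 3; z_1 = 8.25; h_1 = 5; x_2 = 6.75; y_2 = 8.75; z_2 = 1; h_2 = 5; x_3 = 14.25; y_3 = 2.25; z_3 = 16; r_3 = 2; y_4 = 6.5; z_4 = 0.25; r_4 = 4; h_4 = 6.5; x_5 = 13; y_5 = 9.5; z_5 = 10.5; w_5 = 6.5; d_5 = 6.5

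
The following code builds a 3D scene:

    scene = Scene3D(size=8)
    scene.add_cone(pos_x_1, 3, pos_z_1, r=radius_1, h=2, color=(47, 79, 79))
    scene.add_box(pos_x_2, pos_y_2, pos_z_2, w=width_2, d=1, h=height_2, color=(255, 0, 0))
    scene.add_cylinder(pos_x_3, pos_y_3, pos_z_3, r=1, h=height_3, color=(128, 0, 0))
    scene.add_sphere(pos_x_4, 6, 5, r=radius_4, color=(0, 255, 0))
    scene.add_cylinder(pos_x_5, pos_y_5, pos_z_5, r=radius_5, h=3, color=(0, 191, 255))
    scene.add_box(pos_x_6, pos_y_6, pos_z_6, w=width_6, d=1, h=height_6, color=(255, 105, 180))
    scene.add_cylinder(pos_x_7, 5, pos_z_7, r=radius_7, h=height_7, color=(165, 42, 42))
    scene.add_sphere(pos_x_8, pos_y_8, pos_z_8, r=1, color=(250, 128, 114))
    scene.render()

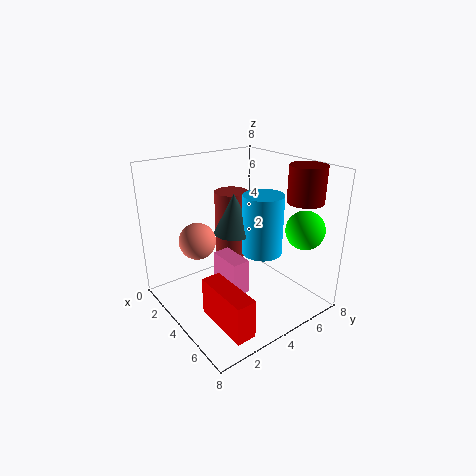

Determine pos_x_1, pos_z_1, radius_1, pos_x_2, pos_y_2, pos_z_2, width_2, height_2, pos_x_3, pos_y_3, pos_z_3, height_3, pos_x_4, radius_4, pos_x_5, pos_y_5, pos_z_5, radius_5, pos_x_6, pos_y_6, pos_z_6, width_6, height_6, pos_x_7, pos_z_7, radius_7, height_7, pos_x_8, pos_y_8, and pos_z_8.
pos_x_1 = 5
pos_z_1 = 5
radius_1 = 1
pos_x_2 = 5
pos_y_2 = 1
pos_z_2 = 1
width_2 = 3
height_2 = 2
pos_x_3 = 6
pos_y_3 = 7
pos_z_3 = 6
height_3 = 2
pos_x_4 = 7
radius_4 = 1
pos_x_5 = 6
pos_y_5 = 4
pos_z_5 = 4
radius_5 = 1
pos_x_6 = 3
pos_y_6 = 3
pos_z_6 = 1
width_6 = 2
height_6 = 2
pos_x_7 = 2
pos_z_7 = 2
radius_7 = 1
height_7 = 4
pos_x_8 = 3
pos_y_8 = 2
pos_z_8 = 4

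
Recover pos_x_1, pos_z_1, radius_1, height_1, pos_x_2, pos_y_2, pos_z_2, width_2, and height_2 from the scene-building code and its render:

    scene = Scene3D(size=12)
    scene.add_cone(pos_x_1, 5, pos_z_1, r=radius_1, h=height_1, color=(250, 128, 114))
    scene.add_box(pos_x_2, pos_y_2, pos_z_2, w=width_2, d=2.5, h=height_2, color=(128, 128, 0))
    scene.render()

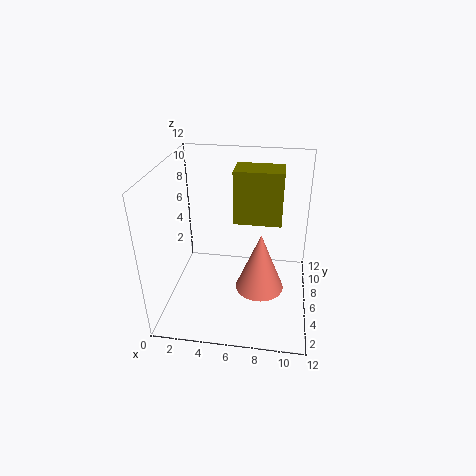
pos_x_1 = 8; pos_z_1 = 2; radius_1 = 2; height_1 = 5; pos_x_2 = 5.5; pos_y_2 = 6.5; pos_z_2 = 7; width_2 = 4; height_2 = 4.5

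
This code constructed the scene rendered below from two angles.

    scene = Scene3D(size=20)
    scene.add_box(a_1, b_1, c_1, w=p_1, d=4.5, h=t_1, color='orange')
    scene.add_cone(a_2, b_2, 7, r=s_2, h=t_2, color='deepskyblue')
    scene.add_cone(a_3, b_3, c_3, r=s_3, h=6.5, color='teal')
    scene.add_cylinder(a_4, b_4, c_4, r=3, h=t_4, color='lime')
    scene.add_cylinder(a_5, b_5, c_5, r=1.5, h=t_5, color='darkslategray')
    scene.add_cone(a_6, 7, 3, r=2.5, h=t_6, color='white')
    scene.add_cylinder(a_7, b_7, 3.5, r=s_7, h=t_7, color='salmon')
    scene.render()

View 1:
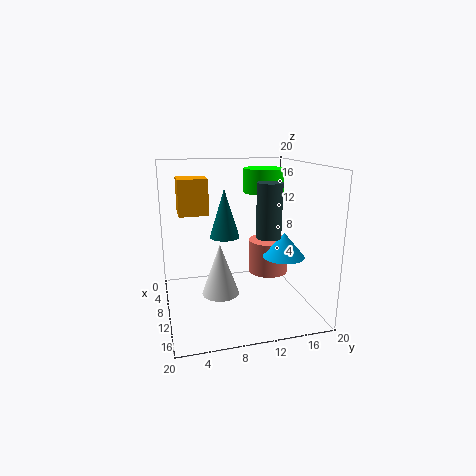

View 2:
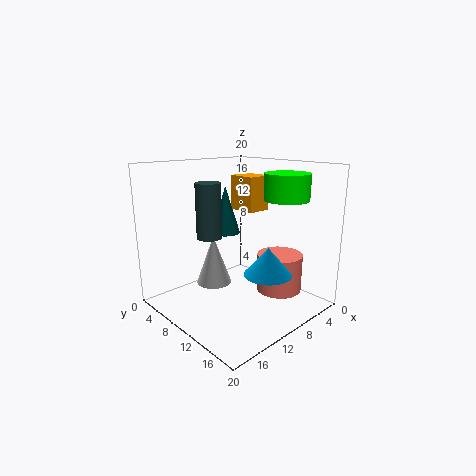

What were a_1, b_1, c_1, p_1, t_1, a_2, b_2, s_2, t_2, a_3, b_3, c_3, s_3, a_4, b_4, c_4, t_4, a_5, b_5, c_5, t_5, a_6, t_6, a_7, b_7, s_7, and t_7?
a_1 = 0.5; b_1 = 2.5; c_1 = 12; p_1 = 4; t_1 = 5.5; a_2 = 11; b_2 = 16.5; s_2 = 3; t_2 = 3.5; a_3 = 10.5; b_3 = 8; c_3 = 10.5; s_3 = 2; a_4 = 6; b_4 = 15; c_4 = 15.5; t_4 = 3.5; a_5 = 16.5; b_5 = 12; c_5 = 12; t_5 = 6.5; a_6 = 12; t_6 = 7; a_7 = 7.5; b_7 = 15.5; s_7 = 3; t_7 = 5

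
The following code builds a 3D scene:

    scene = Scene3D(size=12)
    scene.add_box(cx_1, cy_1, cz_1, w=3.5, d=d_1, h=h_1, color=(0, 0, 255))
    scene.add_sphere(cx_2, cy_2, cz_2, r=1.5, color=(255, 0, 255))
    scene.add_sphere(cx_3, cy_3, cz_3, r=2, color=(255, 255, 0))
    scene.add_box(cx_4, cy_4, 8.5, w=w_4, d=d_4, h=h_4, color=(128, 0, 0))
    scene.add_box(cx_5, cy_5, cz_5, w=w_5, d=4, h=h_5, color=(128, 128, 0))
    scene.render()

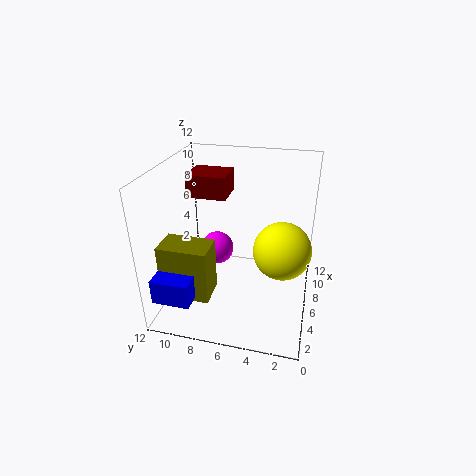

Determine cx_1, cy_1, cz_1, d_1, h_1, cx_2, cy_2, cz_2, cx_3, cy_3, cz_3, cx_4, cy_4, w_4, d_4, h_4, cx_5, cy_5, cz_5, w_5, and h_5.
cx_1 = 0.5; cy_1 = 8.5; cz_1 = 2.5; d_1 = 3; h_1 = 2; cx_2 = 8; cy_2 = 8.5; cz_2 = 3.5; cx_3 = 2.5; cy_3 = 2; cz_3 = 7.5; cx_4 = 7.5; cy_4 = 7.5; w_4 = 3; d_4 = 3.5; h_4 = 2; cx_5 = 2; cy_5 = 7.5; cz_5 = 2; w_5 = 2.5; h_5 = 4.5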